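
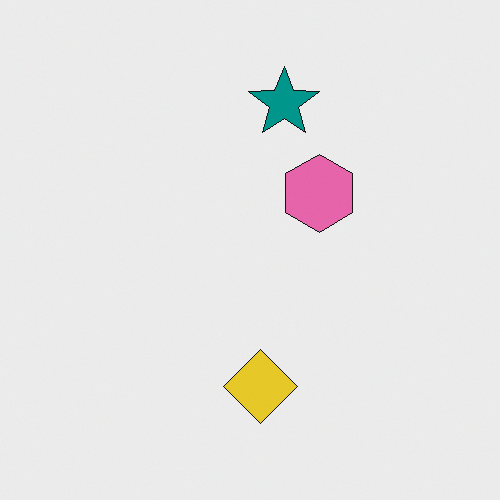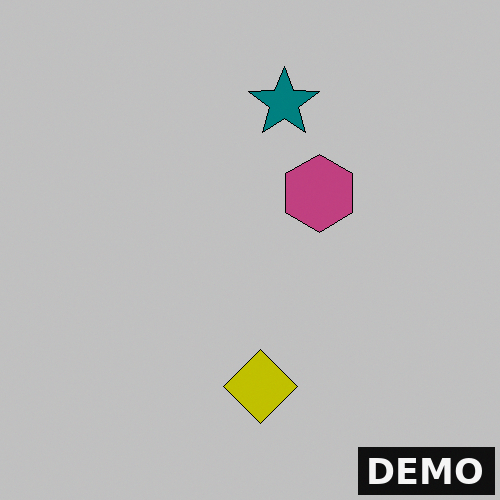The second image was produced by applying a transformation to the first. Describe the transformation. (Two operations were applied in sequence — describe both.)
The transformation is: heavily posterized to just a handful of flat colors, then watermarked with the text "DEMO" in the lower-right corner.

Each flat color has snapped to a coarser quantized level — most visibly, the near-white background has dropped to a flat grey. A dark label reading "DEMO" appears in the lower-right corner.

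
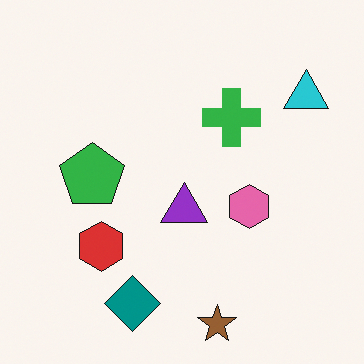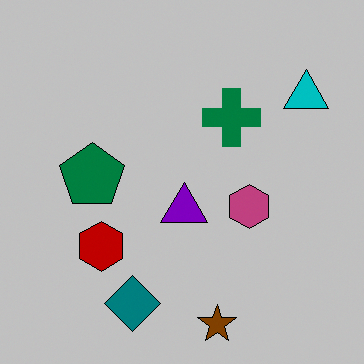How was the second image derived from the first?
This is the original image aggressively posterized.

Each flat color has snapped to a coarser quantized level — most visibly, the near-white background has dropped to a flat grey.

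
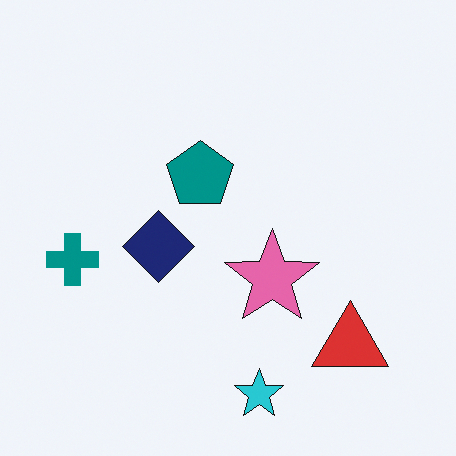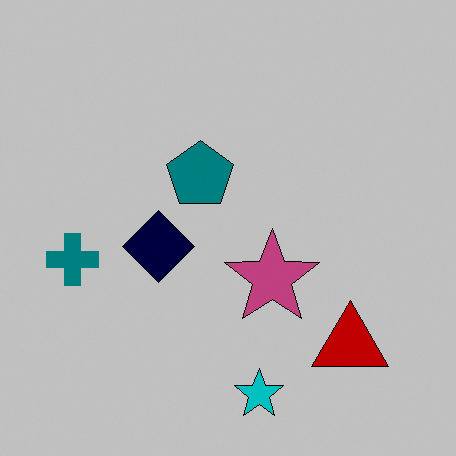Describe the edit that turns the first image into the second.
The image was heavily posterized to just a handful of flat colors.

Each flat color has snapped to a coarser quantized level — most visibly, the near-white background has dropped to a flat grey.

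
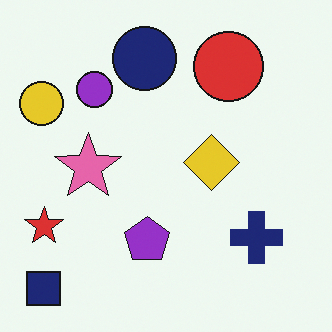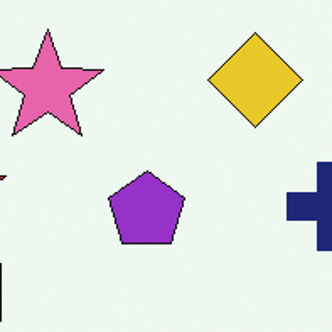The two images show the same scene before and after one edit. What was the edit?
Cropped tightly and scaled back up.

The visible shapes are larger and the field of view is narrower; shapes near the original edges may be partly or wholly outside the frame — a crop-and-rescale.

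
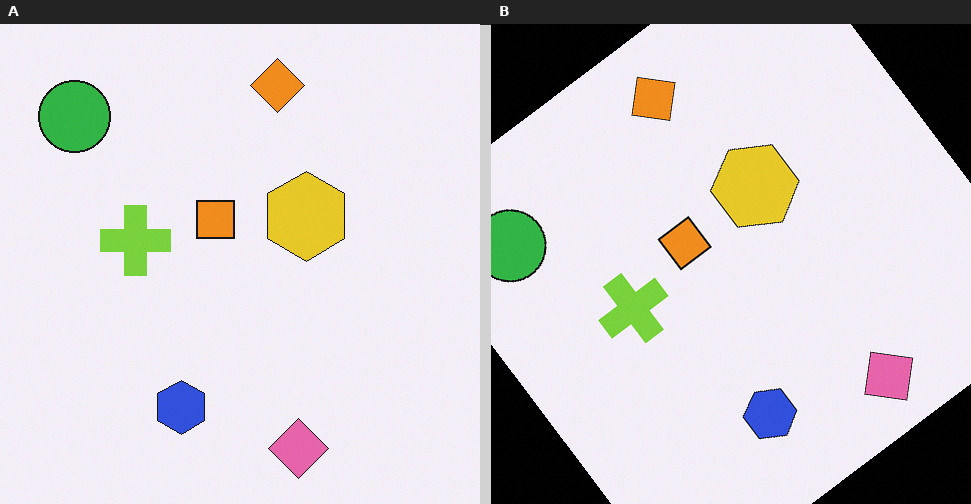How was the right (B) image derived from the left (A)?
This is the original image rotated counter-clockwise by a large amount — several tens of degrees.

Every shape is tilted by the same angle and the image corners show triangular fill wedges — a whole-image rotation by a non-right angle.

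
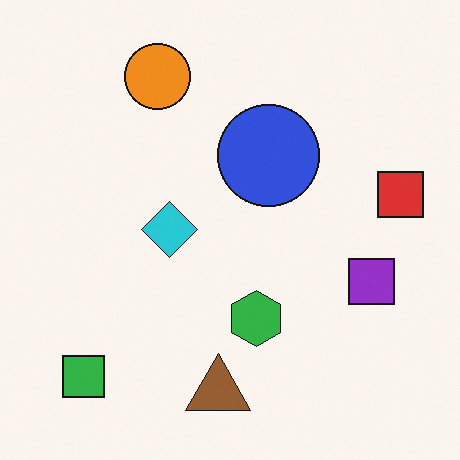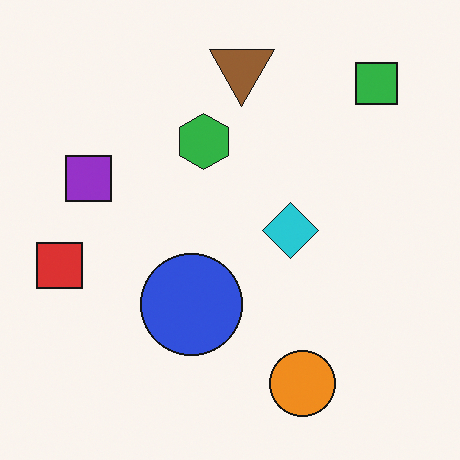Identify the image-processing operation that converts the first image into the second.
It was rotated 180°.

The green square sits in the bottom-left of the first image and the top-right of the second — consistent with a whole-image 180° rotation.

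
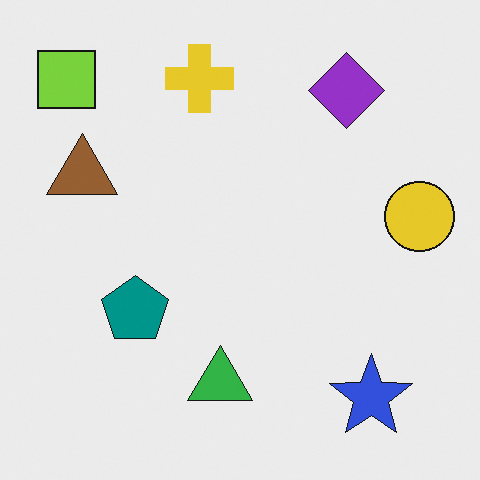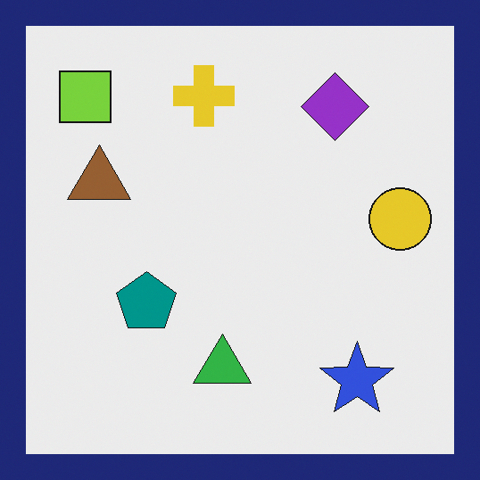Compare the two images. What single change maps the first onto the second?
The image was framed with a navy border.

A solid navy frame runs around the edge of the second image, with the content slightly shrunk inside it.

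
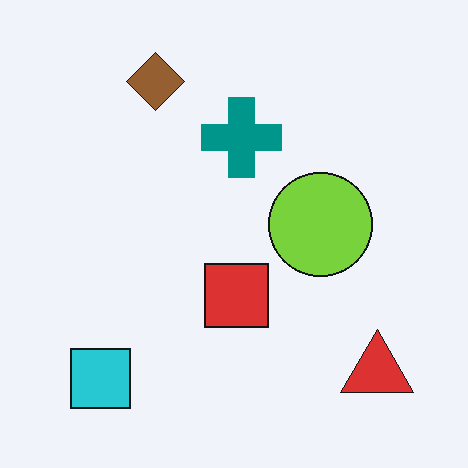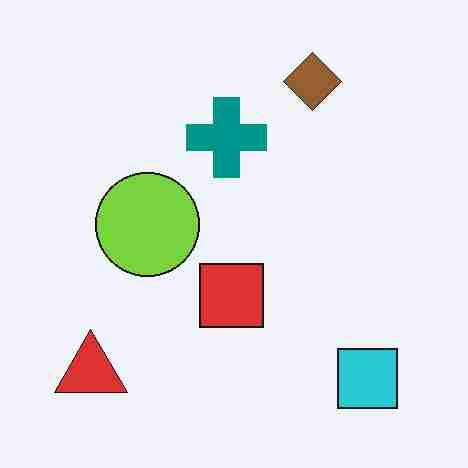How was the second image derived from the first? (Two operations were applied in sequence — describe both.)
Flipped horizontally (left ↔ right), then heavily JPEG-compressed with obvious blocking artifacts.

The red triangle is in the bottom-right of the first image and the bottom-left of the second — shapes on opposite sides of the vertical midline have swapped in a mirror flip. Blocky 8×8 compression artifacts appear around shape edges and the flat background shows ringing — characteristic JPEG degradation.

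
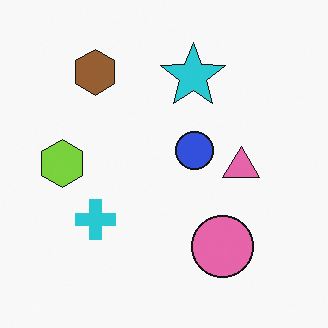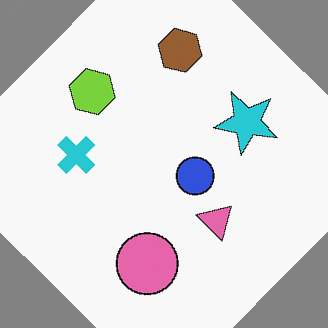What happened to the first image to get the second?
The image was rotated clockwise by a large amount — several tens of degrees.

Every shape is tilted by the same angle and the image corners show triangular fill wedges — a whole-image rotation by a non-right angle.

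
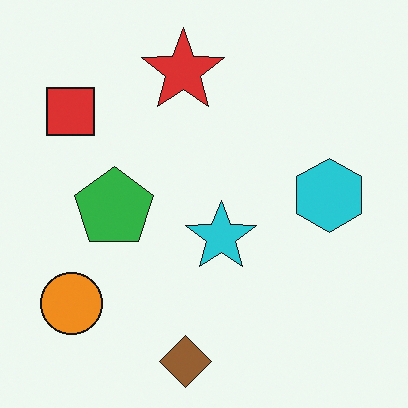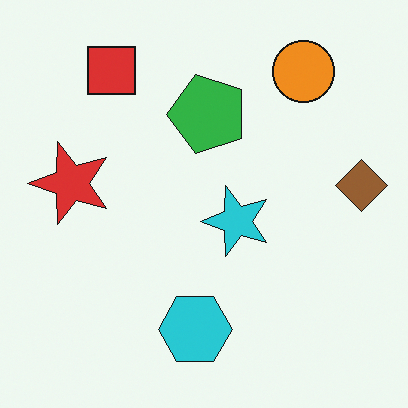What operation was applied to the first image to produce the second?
Transposed (reflected across the top-left ↔ bottom-right diagonal).

Shapes have swapped their row and column positions — what was in the top-right is now in the bottom-left — a diagonal reflection.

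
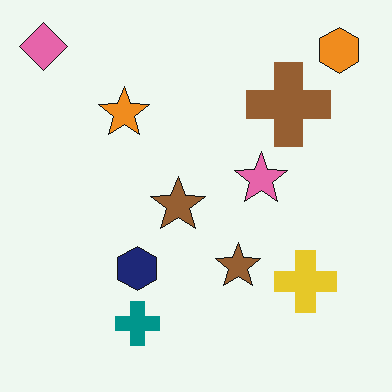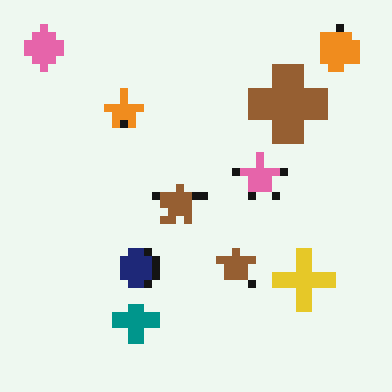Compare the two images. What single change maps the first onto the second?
The second image is the first moderately pixelated.

Shapes are reduced to large square blocks; fine edges and outlines are lost — a downscale-then-upscale (mosaic) effect.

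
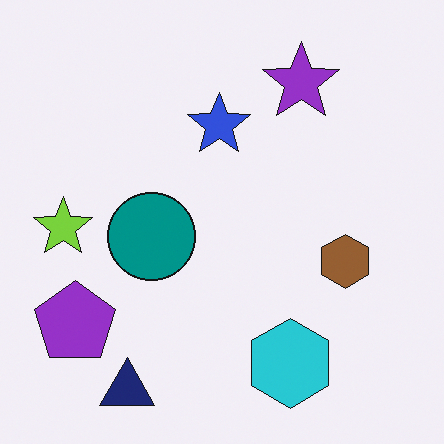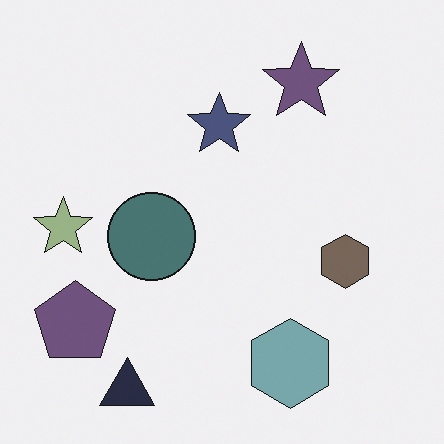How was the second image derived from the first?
Heavily desaturated.

All colors are more muted and greyish — a global saturation change.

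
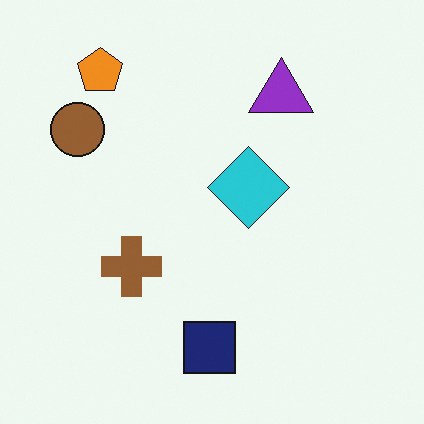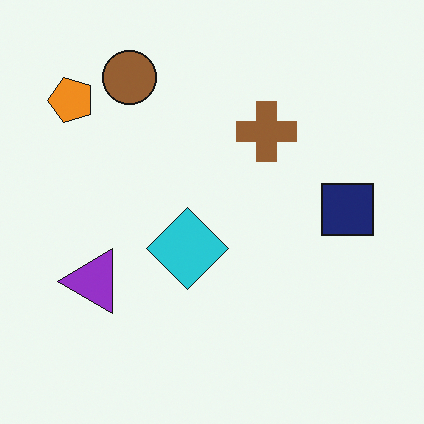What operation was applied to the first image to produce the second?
Transposed (reflected across the top-left ↔ bottom-right diagonal).

Shapes have swapped their row and column positions — what was in the top-right is now in the bottom-left — a diagonal reflection.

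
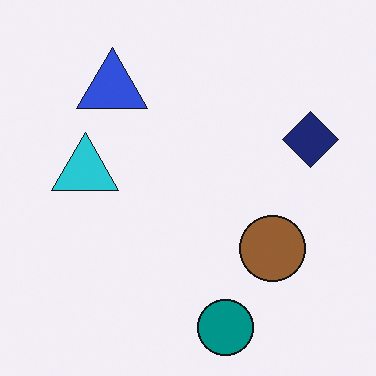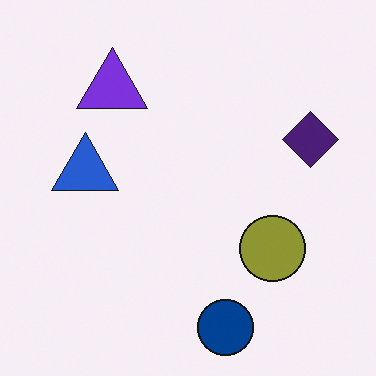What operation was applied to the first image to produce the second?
The image was hue-shifted slightly.

Every shape's color has rotated by the same amount around the hue wheel — a uniform hue shift.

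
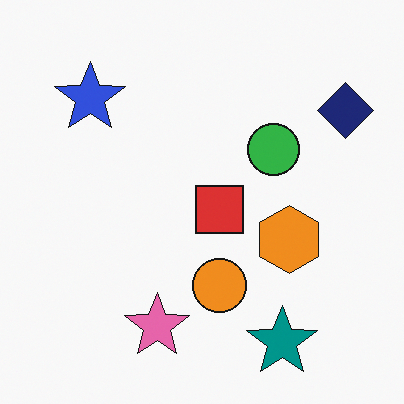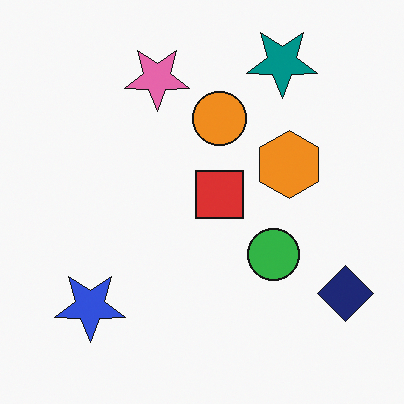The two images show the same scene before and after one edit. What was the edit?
The transformation is: flipped vertically (top ↔ bottom).

The teal star is in the bottom-right of the first image and the top-right of the second — shapes on opposite sides of the horizontal midline have swapped in a mirror flip.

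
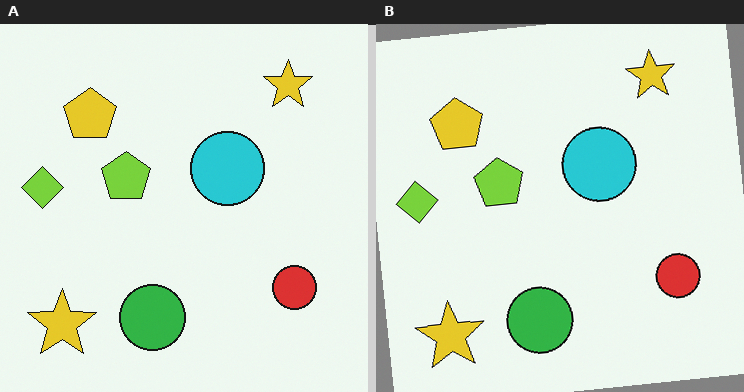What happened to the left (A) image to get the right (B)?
The right (B) image is the left (A) rotated counter-clockwise by a few degrees.

Every shape is tilted by the same angle and the image corners show triangular fill wedges — a whole-image rotation by a non-right angle.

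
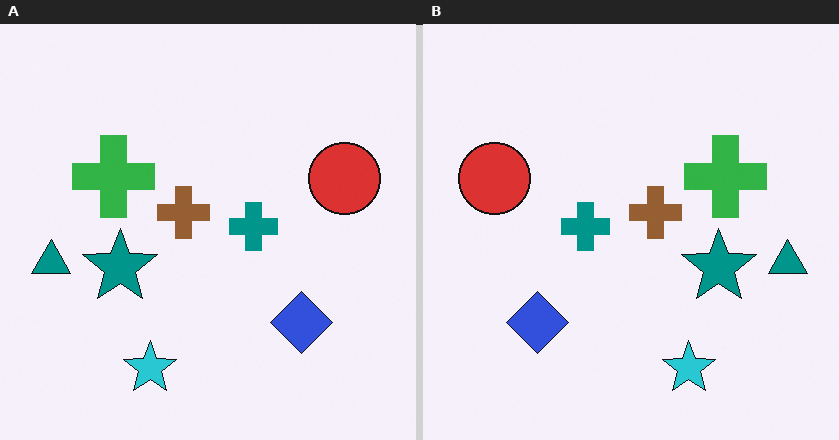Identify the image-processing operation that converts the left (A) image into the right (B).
The right (B) image is the left (A) flipped horizontally (left ↔ right).

The teal triangle is in the left of the left (A) image and the right of the right (B) — shapes on opposite sides of the vertical midline have swapped in a mirror flip.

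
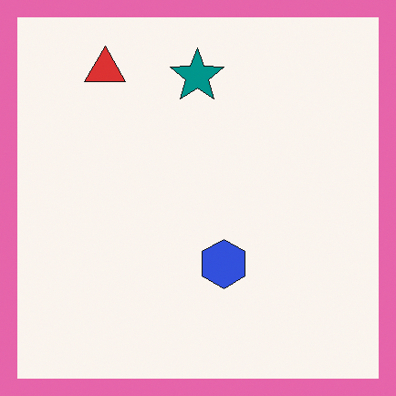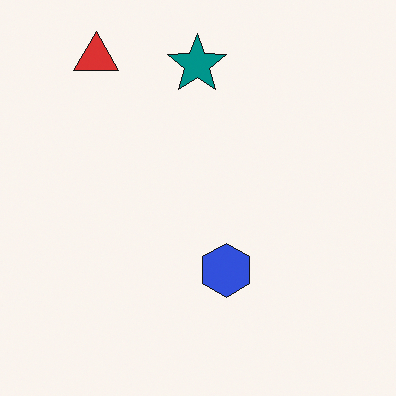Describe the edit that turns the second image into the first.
This is the original image framed with a pink border.

A solid pink frame runs around the edge of the first image, with the content slightly shrunk inside it.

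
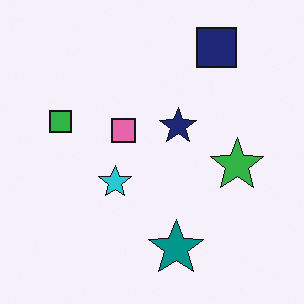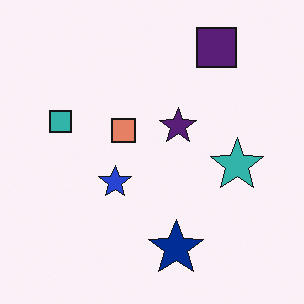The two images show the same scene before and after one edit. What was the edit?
The transformation is: hue-shifted by a small amount.

Every shape's color has rotated by the same amount around the hue wheel — a uniform hue shift.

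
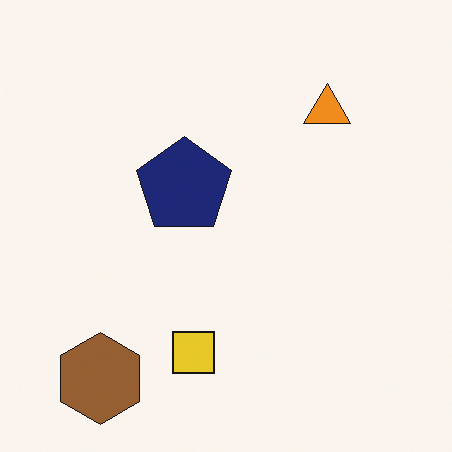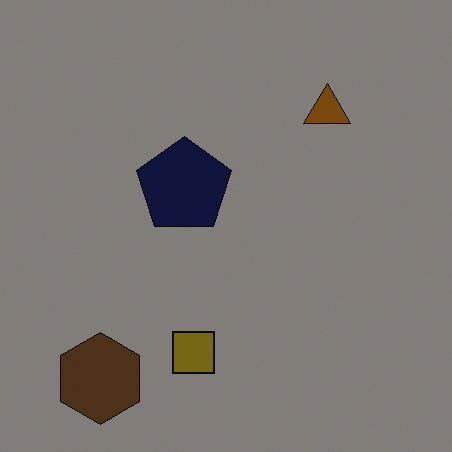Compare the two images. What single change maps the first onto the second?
The second image is the first substantially darkened.

Every pixel — background and shapes alike — is uniformly darkened.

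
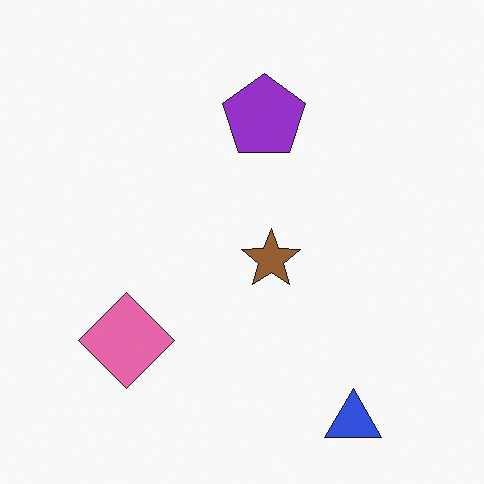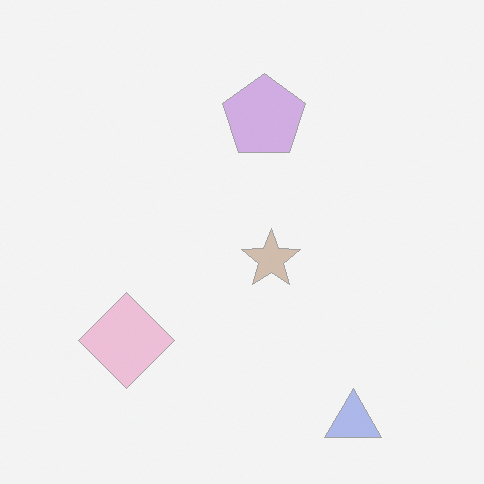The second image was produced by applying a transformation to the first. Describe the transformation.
It was washed out (contrast reduced).

Tones are pushed toward mid-grey across the whole image — a global contrast change.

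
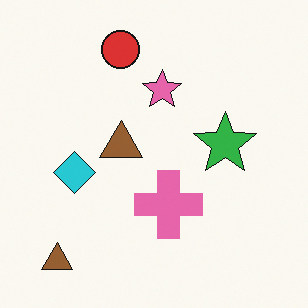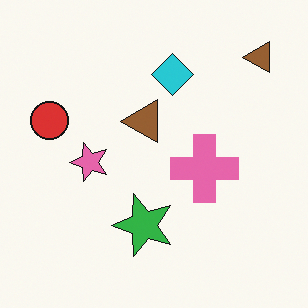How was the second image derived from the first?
The transformation is: transposed (reflected across the top-left ↔ bottom-right diagonal).

Shapes have swapped their row and column positions — what was in the top-right is now in the bottom-left — a diagonal reflection.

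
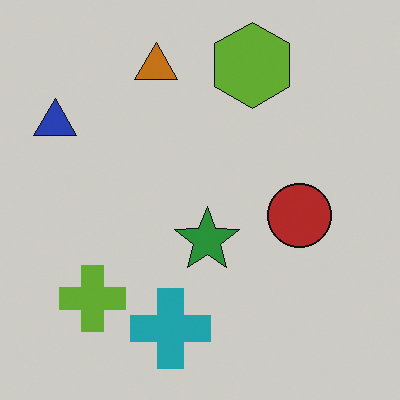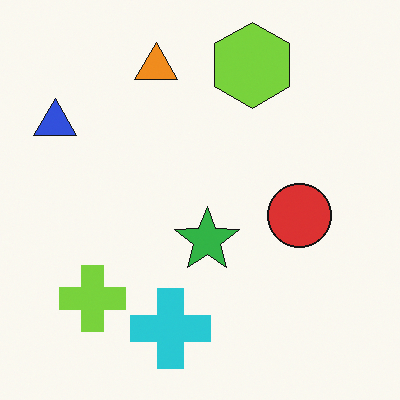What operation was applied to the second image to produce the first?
Darkened a little.

Every pixel — background and shapes alike — is uniformly darkened.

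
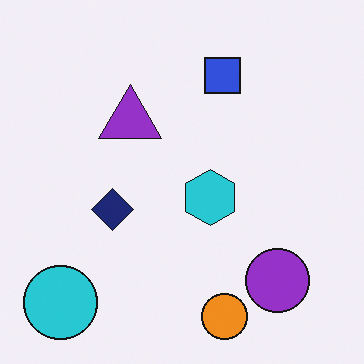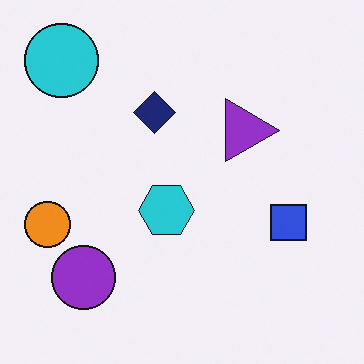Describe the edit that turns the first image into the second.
The transformation is: rotated 90° clockwise.

The cyan circle sits in the bottom-left of the first image and the top-left of the second — consistent with a whole-image 90° clockwise rotation.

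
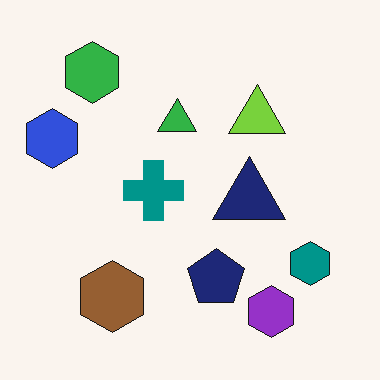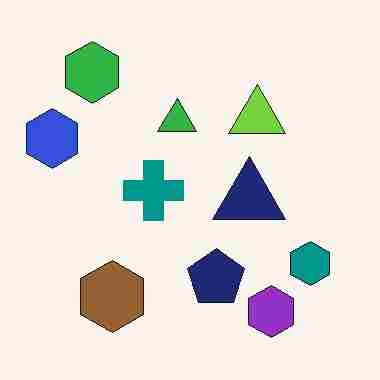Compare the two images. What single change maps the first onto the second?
The image was degraded with heavy JPEG compression.

Blocky 8×8 compression artifacts appear around shape edges and the flat background shows ringing — characteristic JPEG degradation.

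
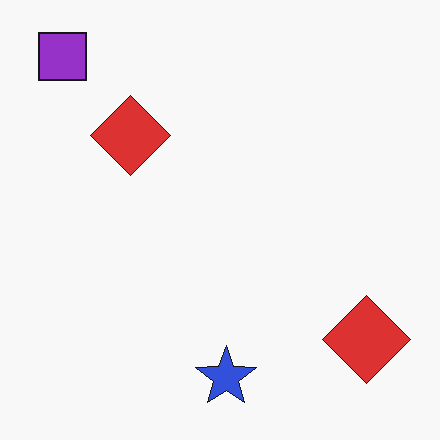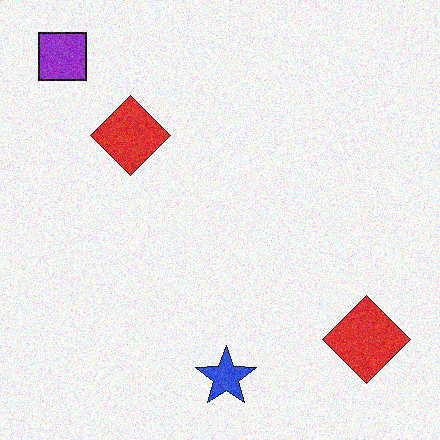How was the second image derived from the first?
The transformation is: degraded with moderate additive noise.

Random speckle covers the whole image, including the flat background.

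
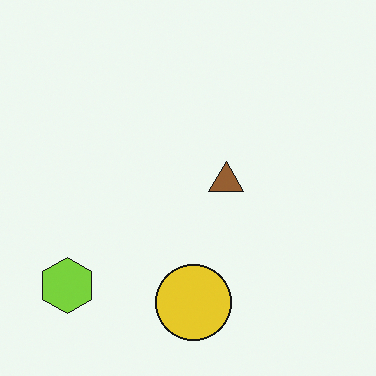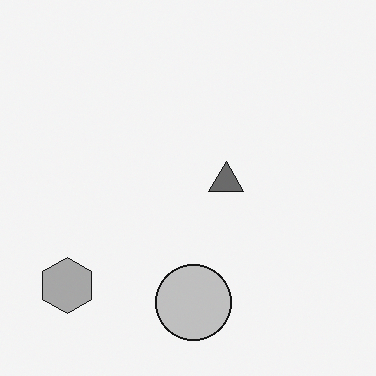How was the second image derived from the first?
The image was converted to grayscale.

All color is removed — every shape is now a shade of grey.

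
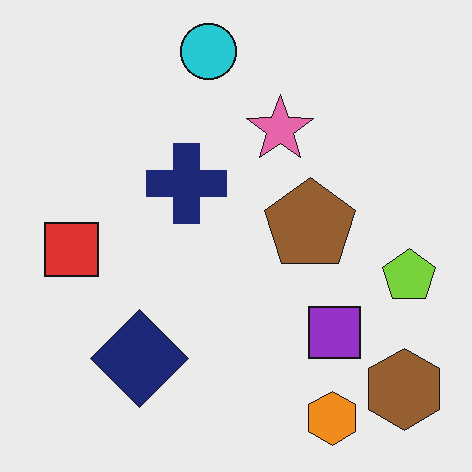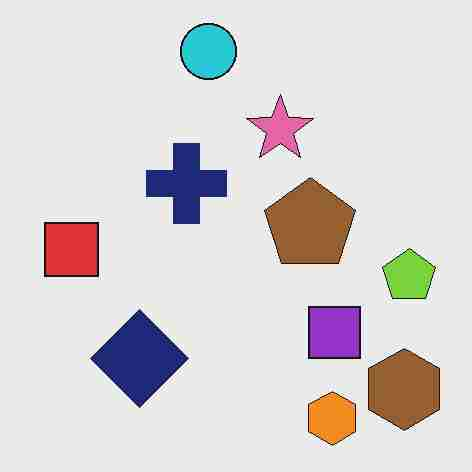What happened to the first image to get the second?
It was degraded with heavy JPEG compression.

Blocky 8×8 compression artifacts appear around shape edges and the flat background shows ringing — characteristic JPEG degradation.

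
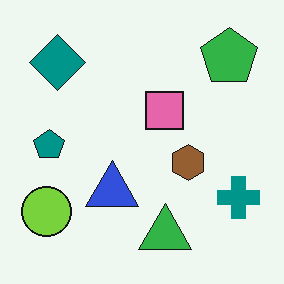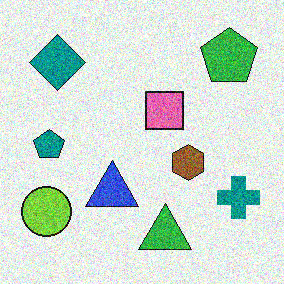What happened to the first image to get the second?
The second image is the first degraded with heavy additive noise.

Random speckle covers the whole image, including the flat background.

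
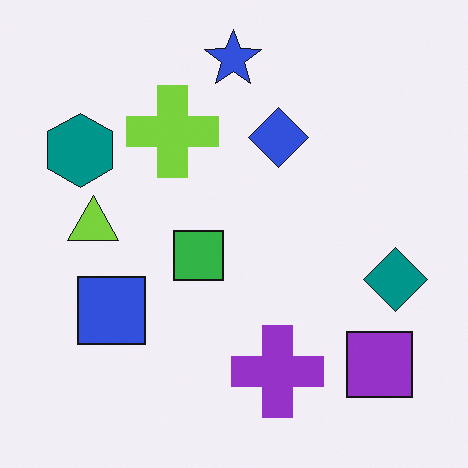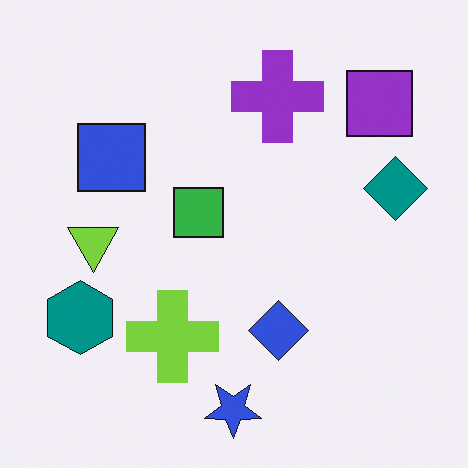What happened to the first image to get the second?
The second image is the first flipped vertically (top ↔ bottom).

The blue star is in the top of the first image and the bottom of the second — shapes on opposite sides of the horizontal midline have swapped in a mirror flip.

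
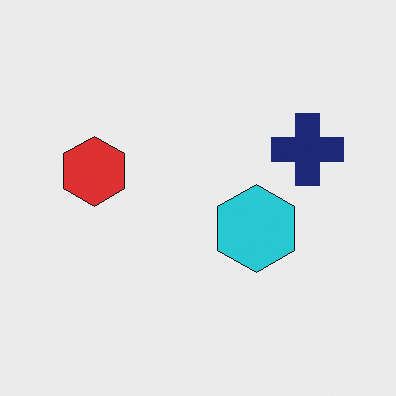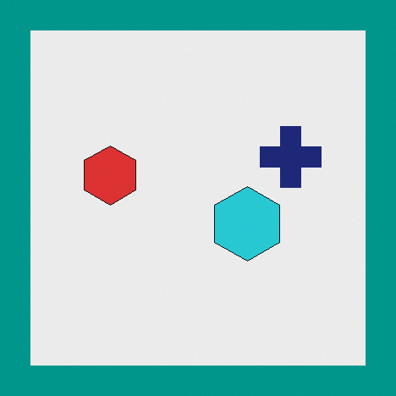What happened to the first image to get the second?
This is the original image framed with a teal border.

A solid teal frame runs around the edge of the second image, with the content slightly shrunk inside it.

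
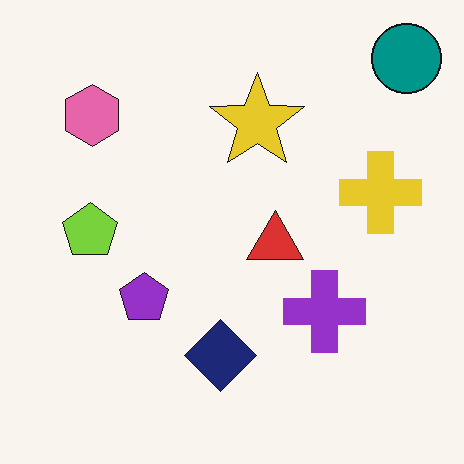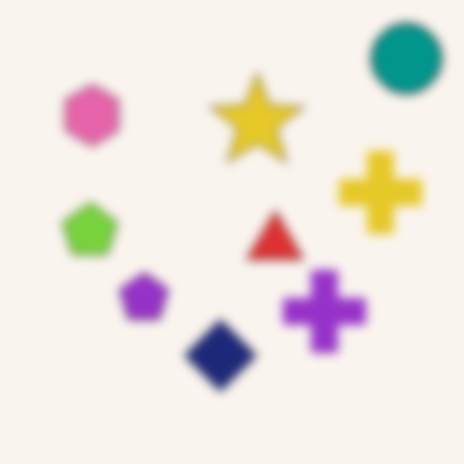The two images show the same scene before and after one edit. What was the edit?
Heavily blurred.

Shape edges and outlines are uniformly softened across the whole image.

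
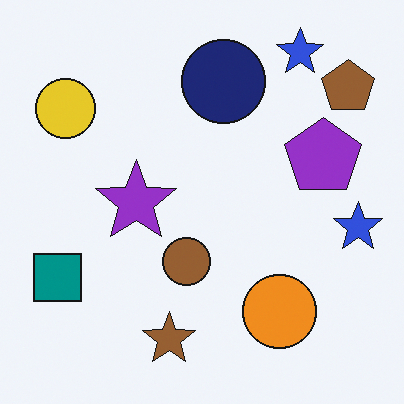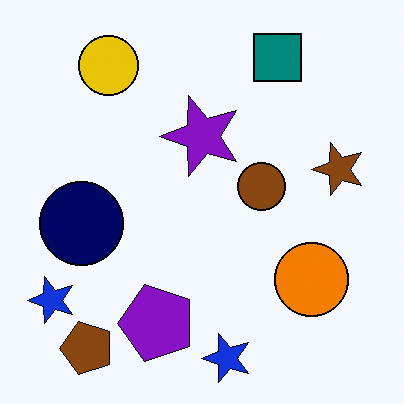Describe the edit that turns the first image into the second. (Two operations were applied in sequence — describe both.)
The transformation is: given slightly increased contrast, then transposed (reflected across the top-left ↔ bottom-right diagonal).

Tones are pushed away from mid-grey across the whole image — a global contrast change. Shapes have swapped their row and column positions — what was in the top-right is now in the bottom-left — a diagonal reflection.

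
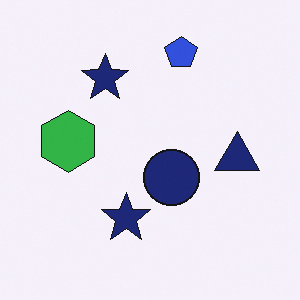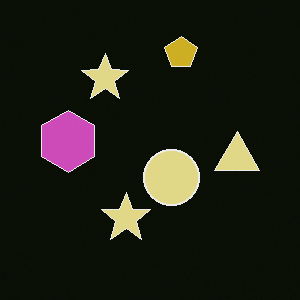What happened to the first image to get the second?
The image was color-inverted (negative).

The light background has become dark and every shape's color is its complement — a photographic negative.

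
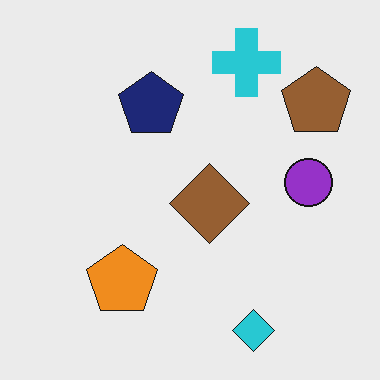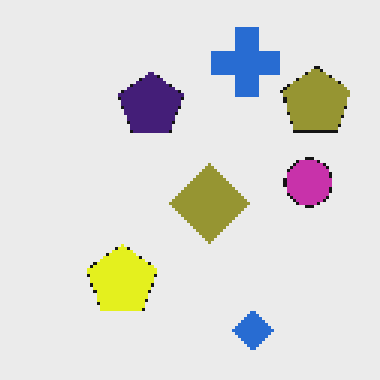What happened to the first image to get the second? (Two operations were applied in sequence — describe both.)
The image was mildly pixelated, then hue-shifted by a small amount.

Shapes are reduced to large square blocks; fine edges and outlines are lost — a downscale-then-upscale (mosaic) effect. Every shape's color has rotated by the same amount around the hue wheel — a uniform hue shift.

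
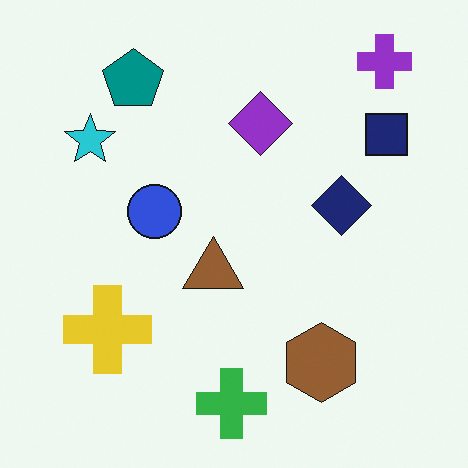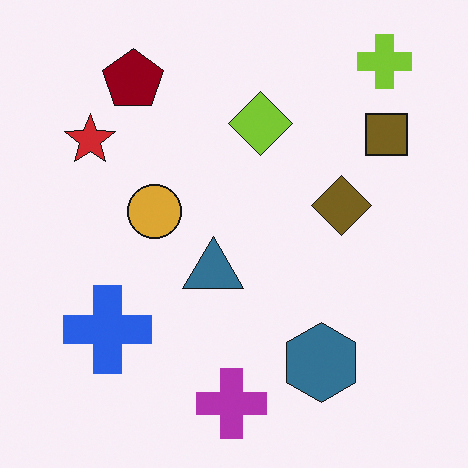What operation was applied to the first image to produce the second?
It was hue-shifted through roughly half the color wheel.

Every shape's color has rotated by the same amount around the hue wheel — a uniform hue shift.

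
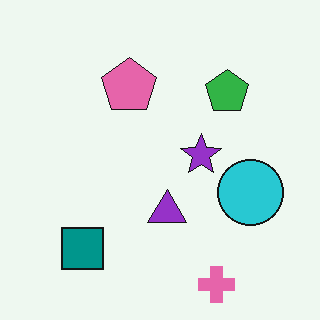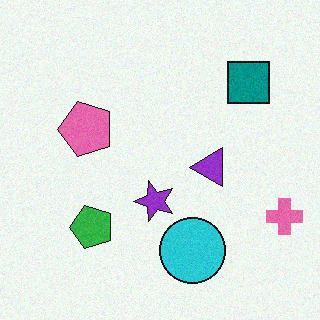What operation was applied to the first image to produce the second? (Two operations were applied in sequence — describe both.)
The second image is the first transposed (reflected across the top-left ↔ bottom-right diagonal), then degraded with light additive noise.

Shapes have swapped their row and column positions — what was in the top-right is now in the bottom-left — a diagonal reflection. Random speckle covers the whole image, including the flat background.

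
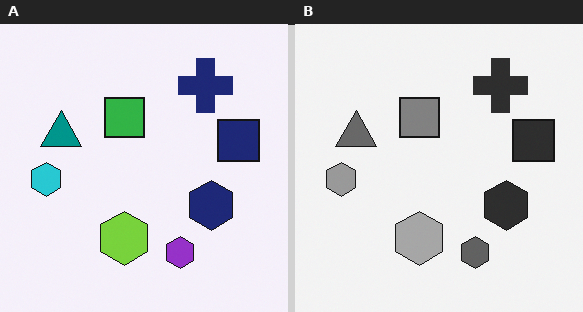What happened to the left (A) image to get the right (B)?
The transformation is: converted to grayscale.

All color is removed — every shape is now a shade of grey.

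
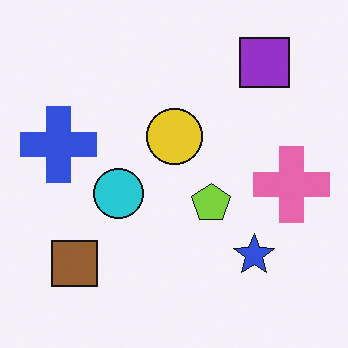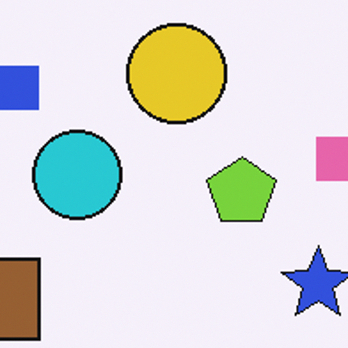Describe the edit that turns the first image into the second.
This is the original image cropped tightly and scaled back up.

The visible shapes are larger and the field of view is narrower; shapes near the original edges may be partly or wholly outside the frame — a crop-and-rescale.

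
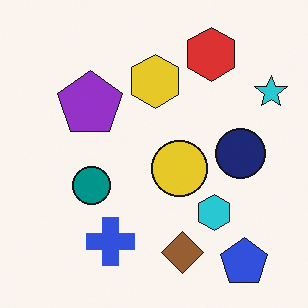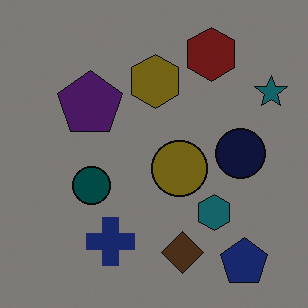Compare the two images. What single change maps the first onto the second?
This is the original image noticeably darkened.

Every pixel — background and shapes alike — is uniformly darkened.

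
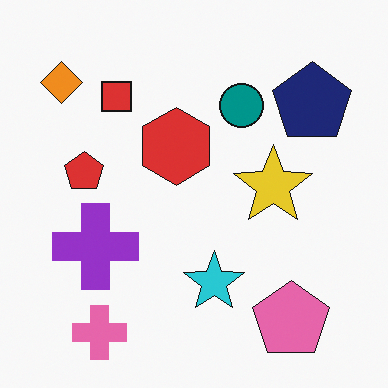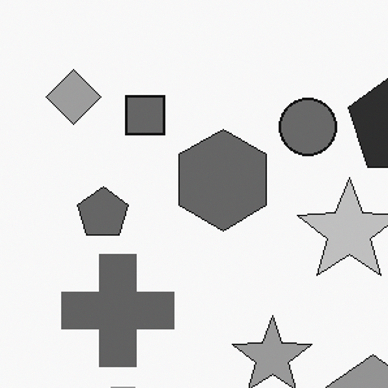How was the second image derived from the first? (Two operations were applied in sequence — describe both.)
The second image is the first converted to grayscale, then cropped slightly and scaled back up.

All color is removed — every shape is now a shade of grey. The visible shapes are larger and the field of view is narrower; shapes near the original edges may be partly or wholly outside the frame — a crop-and-rescale.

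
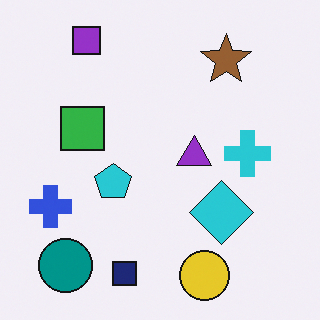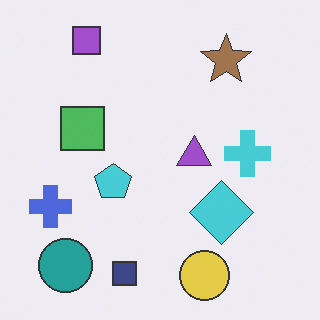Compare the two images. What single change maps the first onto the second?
Given slightly reduced contrast.

Tones are pushed toward mid-grey across the whole image — a global contrast change.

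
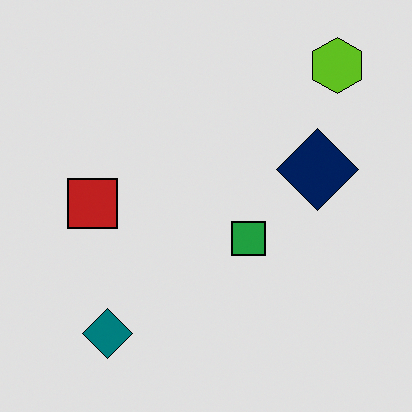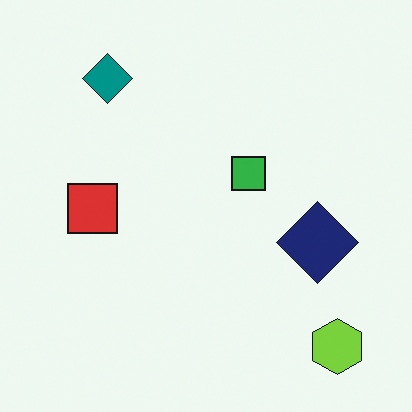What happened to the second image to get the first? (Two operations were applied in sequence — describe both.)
The image was flipped vertically (top ↔ bottom), then posterized to a reduced palette.

The lime hexagon is in the bottom-right of the second image and the top-right of the first — shapes on opposite sides of the horizontal midline have swapped in a mirror flip. Each flat color has snapped to a coarser quantized level — most visibly, the near-white background has dropped to a flat grey.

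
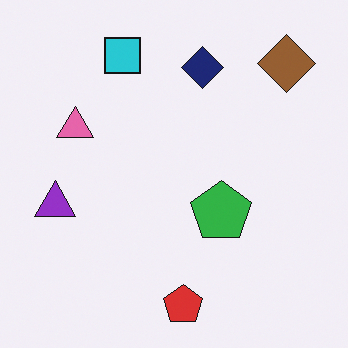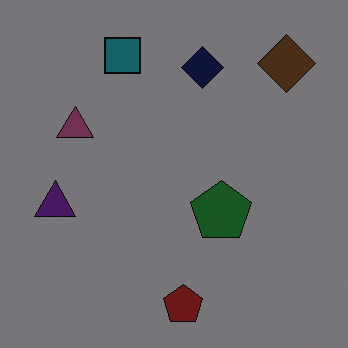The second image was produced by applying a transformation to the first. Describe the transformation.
The transformation is: noticeably darkened.

Every pixel — background and shapes alike — is uniformly darkened.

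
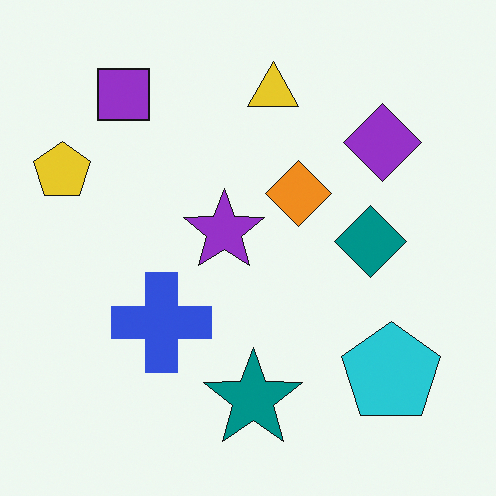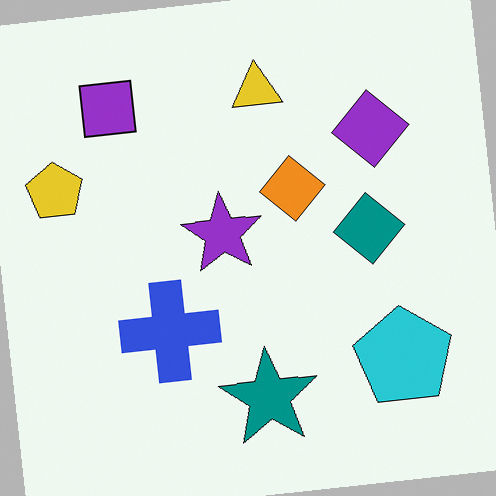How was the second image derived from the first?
This is the original image rotated counter-clockwise by a small amount.

Every shape is tilted by the same angle and the image corners show triangular fill wedges — a whole-image rotation by a non-right angle.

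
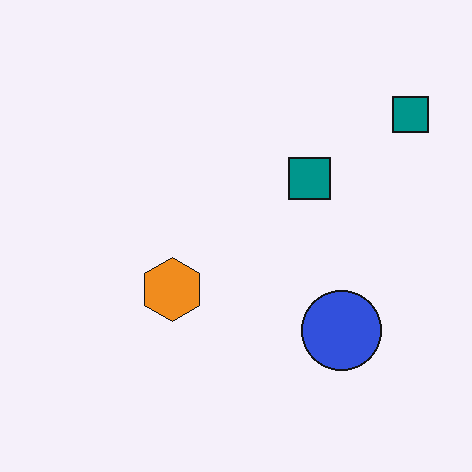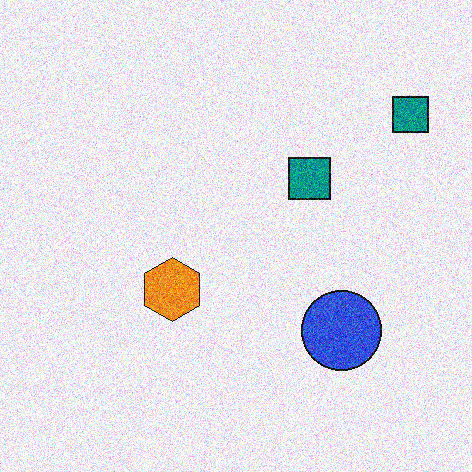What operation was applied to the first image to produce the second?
Degraded with a thick layer of grain.

Random speckle covers the whole image, including the flat background.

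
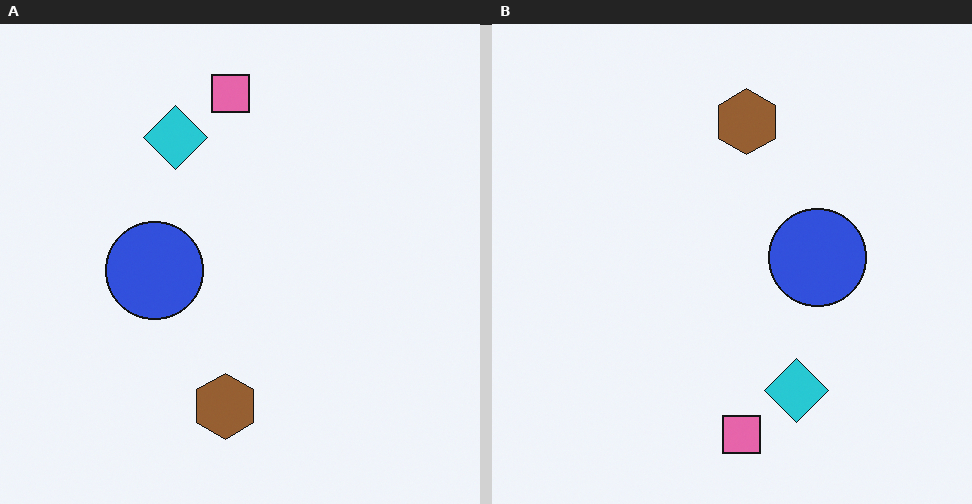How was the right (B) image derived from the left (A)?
The transformation is: rotated 180°.

The pink square sits in the top of the left (A) image and the bottom of the right (B) — consistent with a whole-image 180° rotation.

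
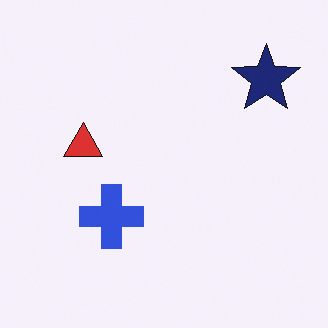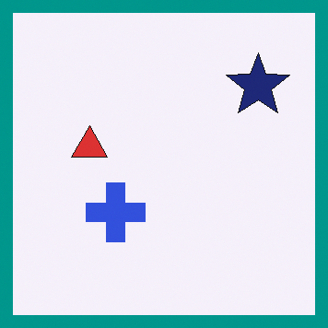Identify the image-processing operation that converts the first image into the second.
It was framed with a teal border.

A solid teal frame runs around the edge of the second image, with the content slightly shrunk inside it.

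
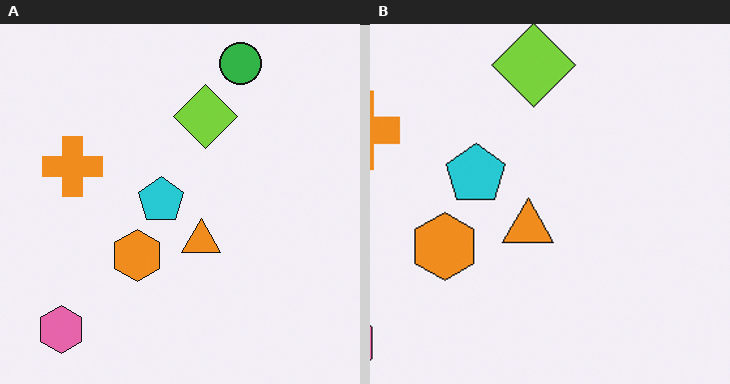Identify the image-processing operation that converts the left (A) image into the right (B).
The transformation is: cropped slightly and scaled back up.

The visible shapes are larger and the field of view is narrower; shapes near the original edges may be partly or wholly outside the frame — a crop-and-rescale.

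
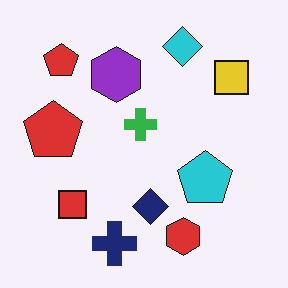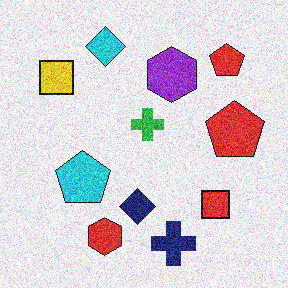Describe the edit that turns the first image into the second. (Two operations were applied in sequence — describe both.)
Flipped horizontally (left ↔ right), then degraded with strong gaussian noise.

The yellow square is in the top-right of the first image and the top-left of the second — shapes on opposite sides of the vertical midline have swapped in a mirror flip. Random speckle covers the whole image, including the flat background.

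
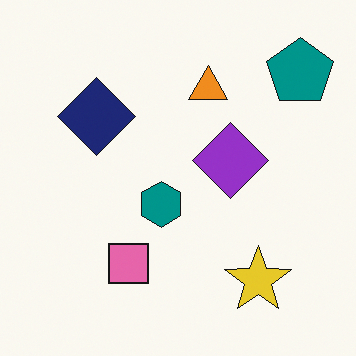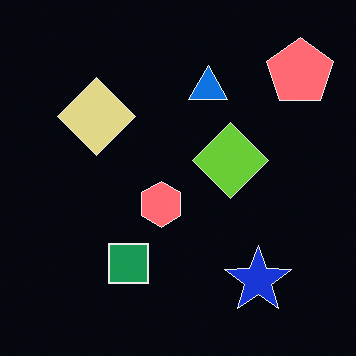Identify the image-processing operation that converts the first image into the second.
The image was color-inverted (negative).

The light background has become dark and every shape's color is its complement — a photographic negative.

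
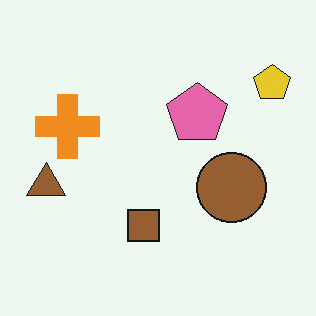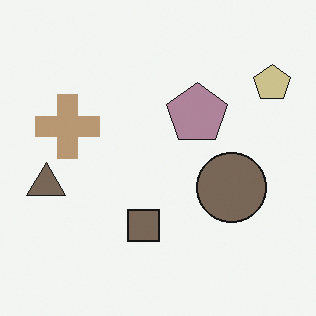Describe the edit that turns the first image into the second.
It was made much more muted (saturation change).

All colors are more muted and greyish — a global saturation change.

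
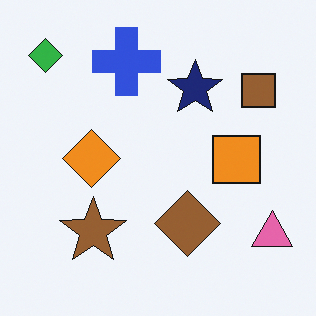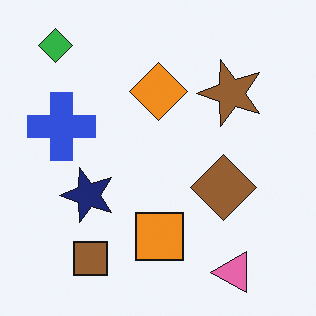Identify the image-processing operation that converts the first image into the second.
It was transposed (reflected across the top-left ↔ bottom-right diagonal).

Shapes have swapped their row and column positions — what was in the top-right is now in the bottom-left — a diagonal reflection.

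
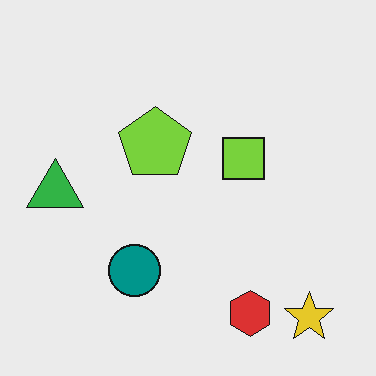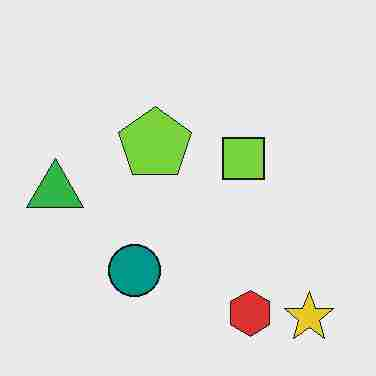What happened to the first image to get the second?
The second image is the first heavily JPEG-compressed with obvious blocking artifacts.

Blocky 8×8 compression artifacts appear around shape edges and the flat background shows ringing — characteristic JPEG degradation.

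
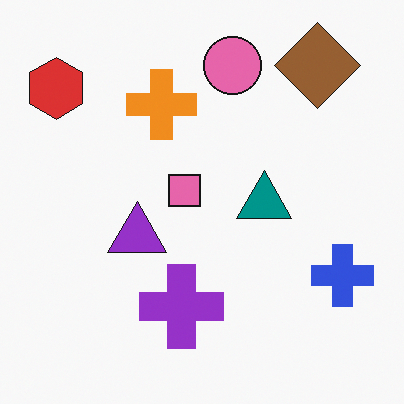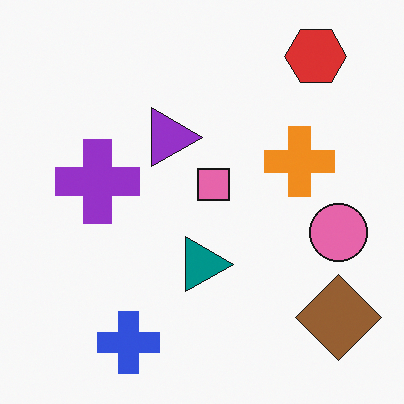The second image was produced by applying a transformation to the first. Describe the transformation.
It was rotated 90° clockwise.

The red hexagon sits in the top-left of the first image and the top-right of the second — consistent with a whole-image 90° clockwise rotation.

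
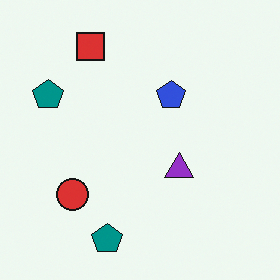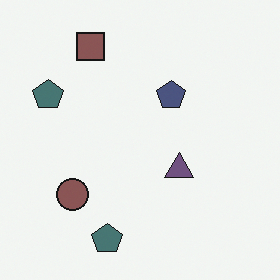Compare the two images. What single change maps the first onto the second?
It was made much more muted (saturation change).

All colors are more muted and greyish — a global saturation change.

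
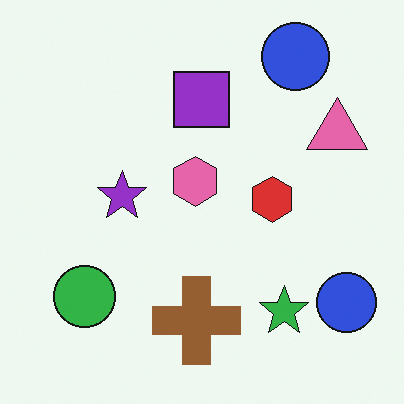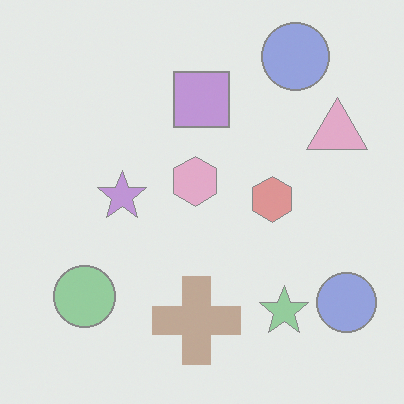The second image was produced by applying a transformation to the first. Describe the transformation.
The image was washed out (contrast reduced).

Tones are pushed toward mid-grey across the whole image — a global contrast change.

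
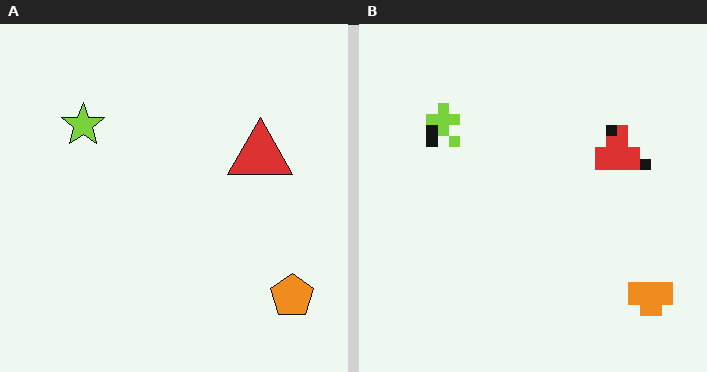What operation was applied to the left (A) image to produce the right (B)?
The right (B) image is the left (A) heavily pixelated into large blocks.

Shapes are reduced to large square blocks; fine edges and outlines are lost — a downscale-then-upscale (mosaic) effect.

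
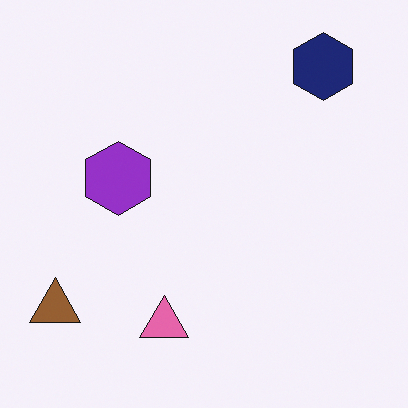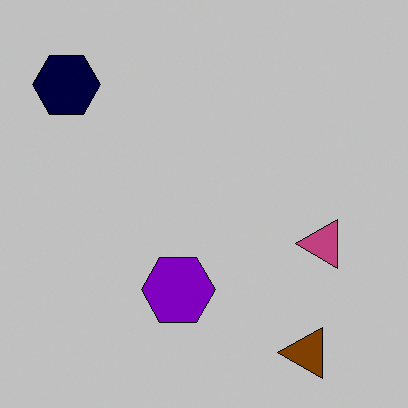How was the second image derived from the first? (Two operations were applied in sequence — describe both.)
The transformation is: aggressively posterized, then rotated 90° counter-clockwise.

Each flat color has snapped to a coarser quantized level — most visibly, the near-white background has dropped to a flat grey. The navy hexagon sits in the top-right of the first image and the top-left of the second — consistent with a whole-image 90° counter-clockwise rotation.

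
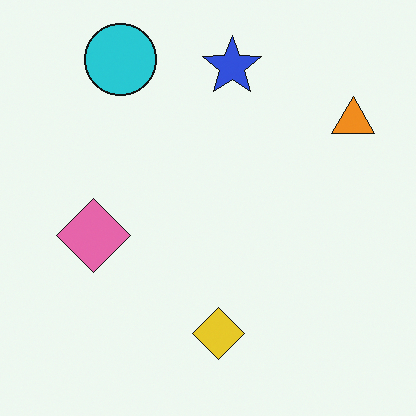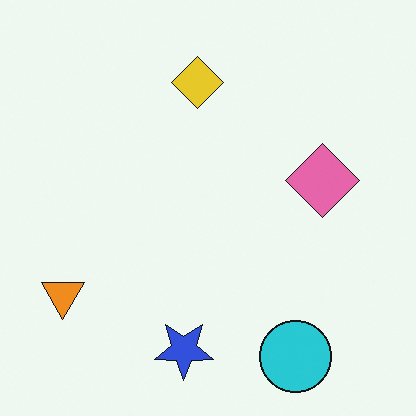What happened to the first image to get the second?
The second image is the first rotated 180°.

The cyan circle sits in the top-left of the first image and the bottom-right of the second — consistent with a whole-image 180° rotation.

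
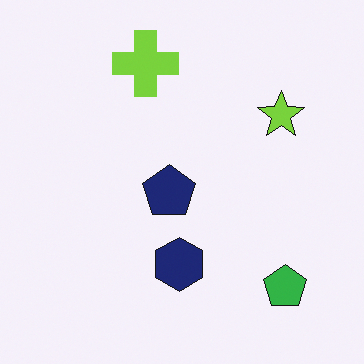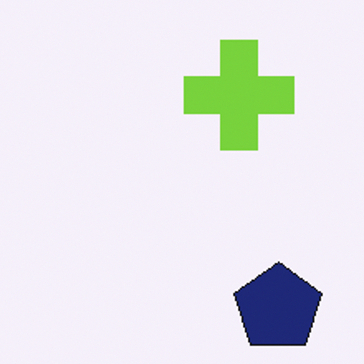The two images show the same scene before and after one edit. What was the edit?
The image was cropped tightly and scaled back up.

The visible shapes are larger and the field of view is narrower; shapes near the original edges may be partly or wholly outside the frame — a crop-and-rescale.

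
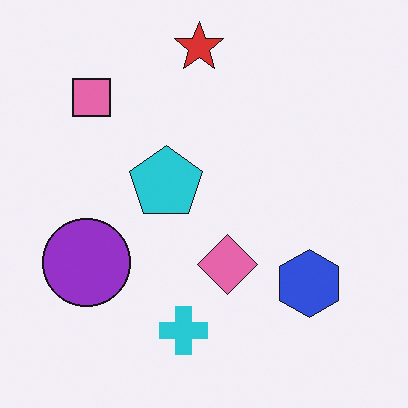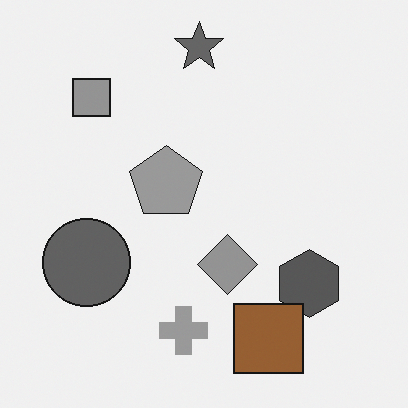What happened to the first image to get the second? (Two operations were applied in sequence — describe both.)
The second image is the first converted to grayscale, then overlaid with an additional brown square.

All color is removed — every shape is now a shade of grey. A brown square appears in the second image that is absent from the first.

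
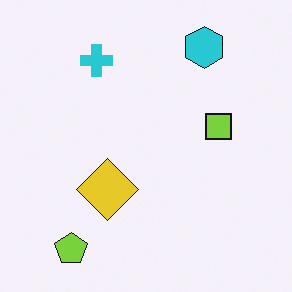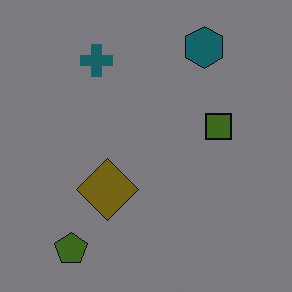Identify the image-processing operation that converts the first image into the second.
The image was darkened a lot.

Every pixel — background and shapes alike — is uniformly darkened.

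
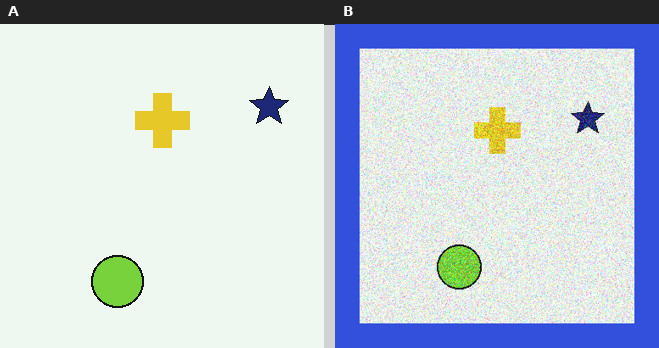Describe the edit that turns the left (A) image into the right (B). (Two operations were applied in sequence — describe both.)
This is the original image degraded with heavy additive noise, then framed with a blue border.

Random speckle covers the whole image, including the flat background. A solid blue frame runs around the edge of the right (B) image, with the content slightly shrunk inside it.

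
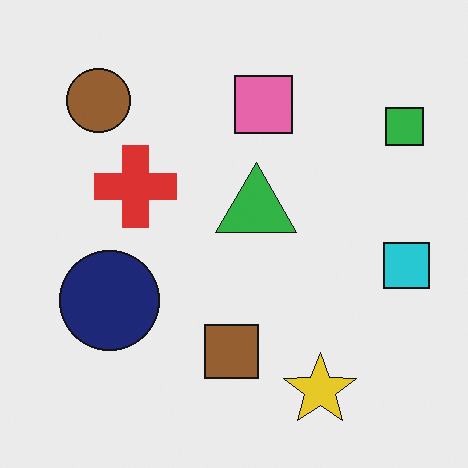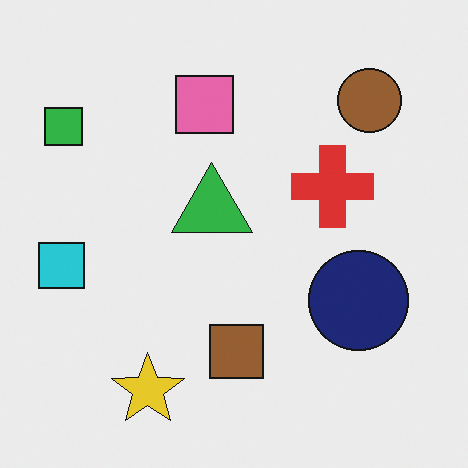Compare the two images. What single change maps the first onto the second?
The image was flipped horizontally (left ↔ right).

The cyan square is in the right of the first image and the left of the second — shapes on opposite sides of the vertical midline have swapped in a mirror flip.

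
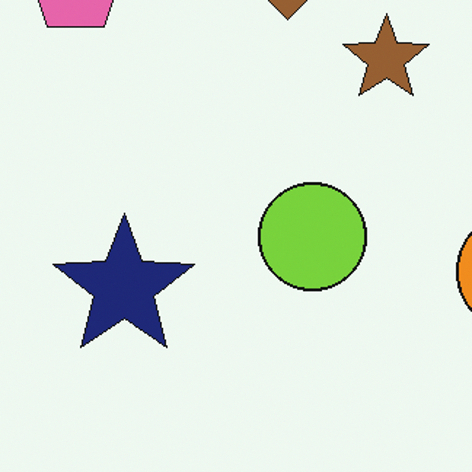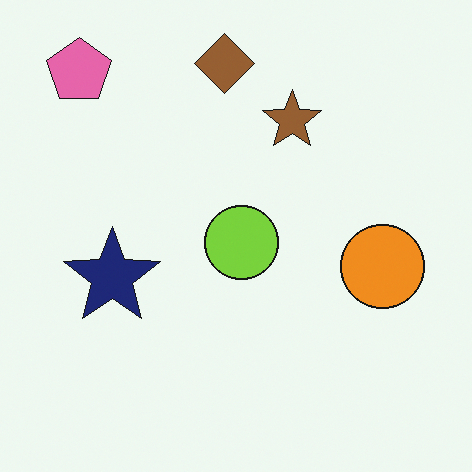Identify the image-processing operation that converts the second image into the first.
This is the original image cropped slightly and scaled back up.

The visible shapes are larger and the field of view is narrower; shapes near the original edges may be partly or wholly outside the frame — a crop-and-rescale.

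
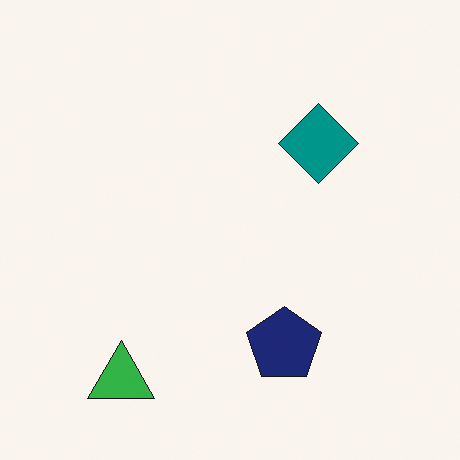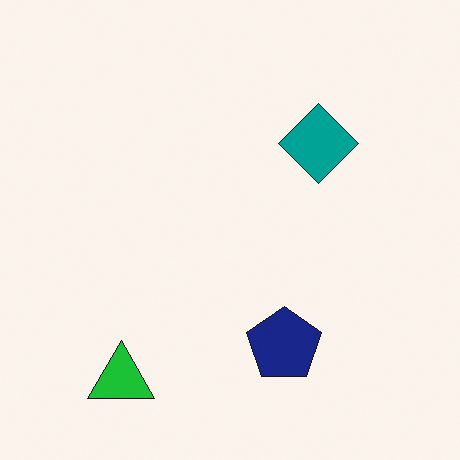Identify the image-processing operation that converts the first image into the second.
It was slightly oversaturated.

All colors are more vivid — a global saturation change.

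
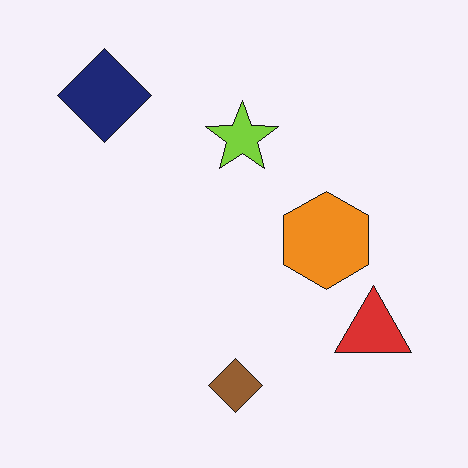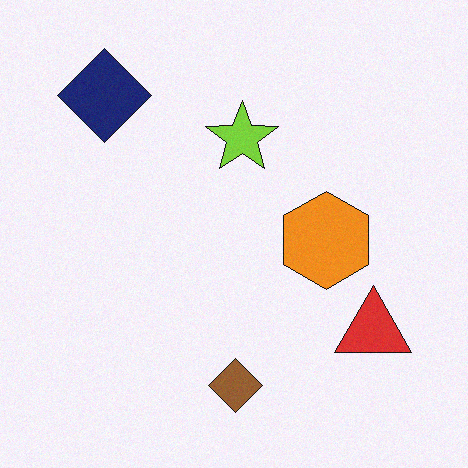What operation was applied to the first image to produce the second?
This is the original image degraded with subtle gaussian noise.

Random speckle covers the whole image, including the flat background.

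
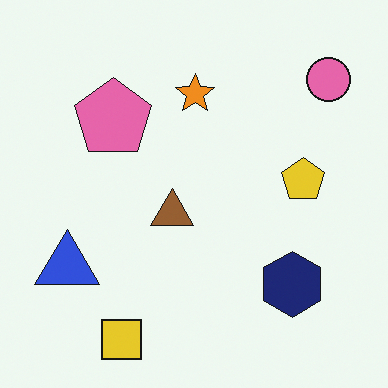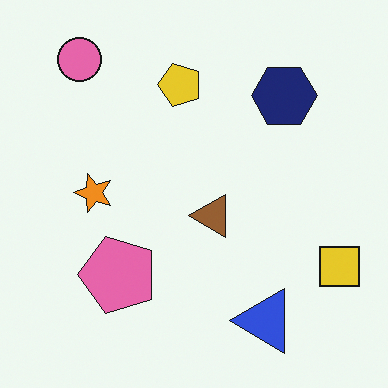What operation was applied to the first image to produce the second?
This is the original image rotated 90° counter-clockwise.

The pink circle sits in the top-right of the first image and the top-left of the second — consistent with a whole-image 90° counter-clockwise rotation.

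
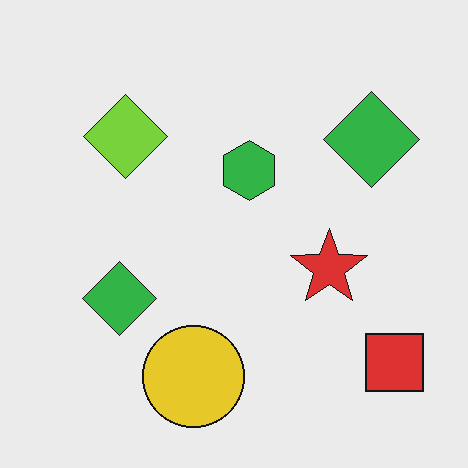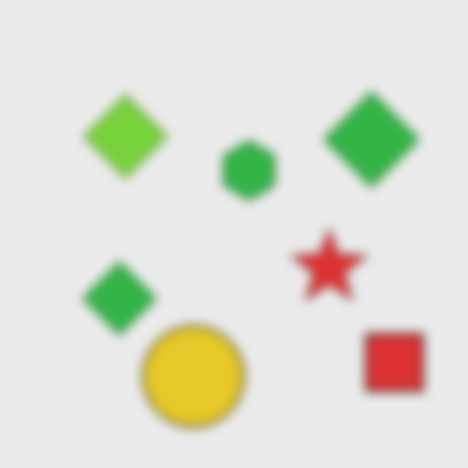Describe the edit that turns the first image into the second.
This is the original image strongly gaussian-blurred.

Shape edges and outlines are uniformly softened across the whole image.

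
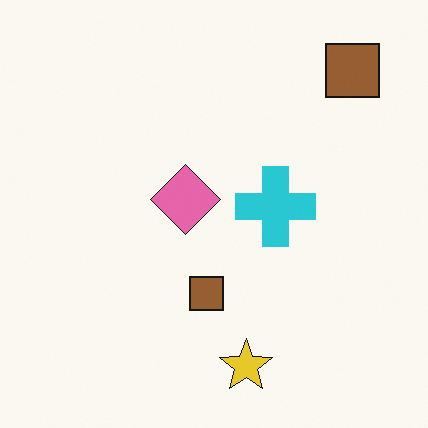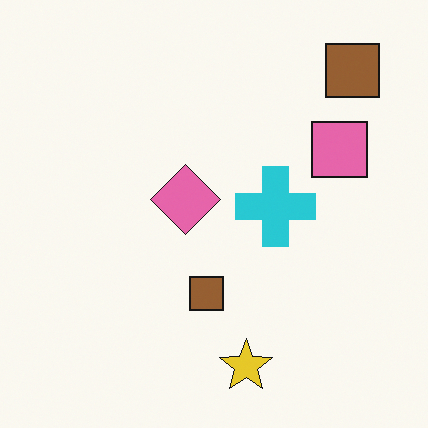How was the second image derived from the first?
The second image is the first overlaid with an additional pink square.

A pink square appears in the second image that is absent from the first.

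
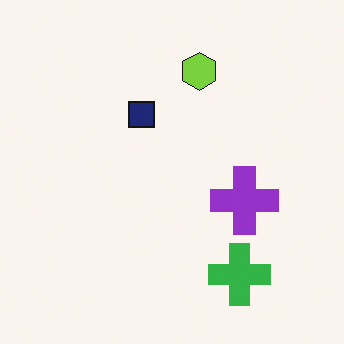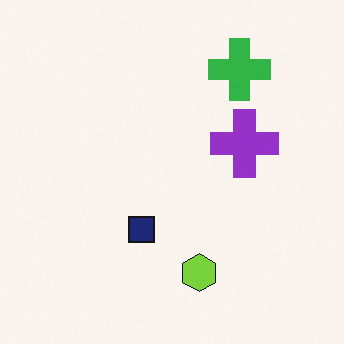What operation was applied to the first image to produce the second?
The transformation is: flipped vertically (top ↔ bottom).

The green cross is in the bottom-right of the first image and the top-right of the second — shapes on opposite sides of the horizontal midline have swapped in a mirror flip.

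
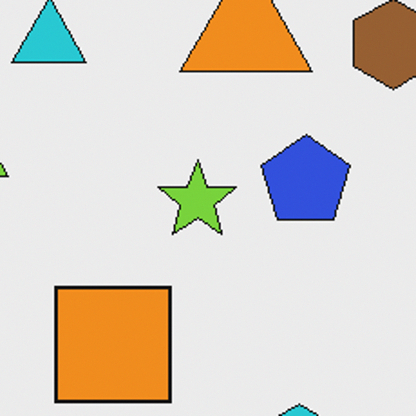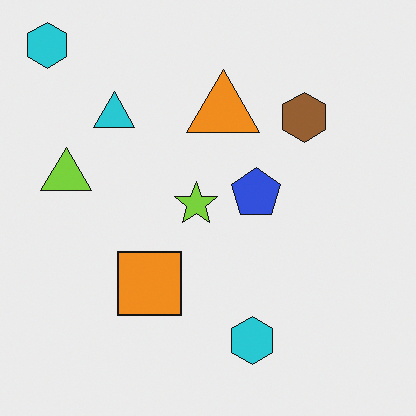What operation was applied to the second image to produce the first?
Cropped tightly and scaled back up.

The visible shapes are larger and the field of view is narrower; shapes near the original edges may be partly or wholly outside the frame — a crop-and-rescale.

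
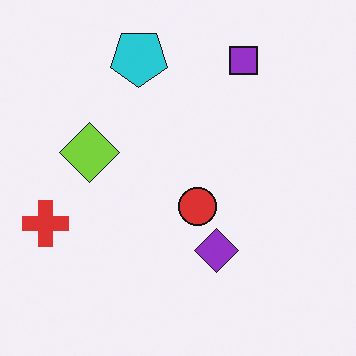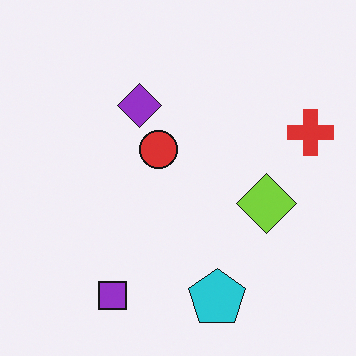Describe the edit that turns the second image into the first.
It was rotated 180°.

The red cross sits in the right of the second image and the left of the first — consistent with a whole-image 180° rotation.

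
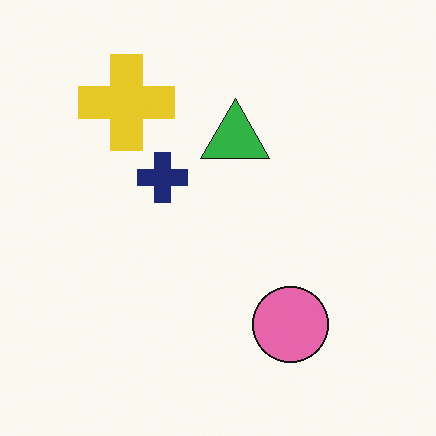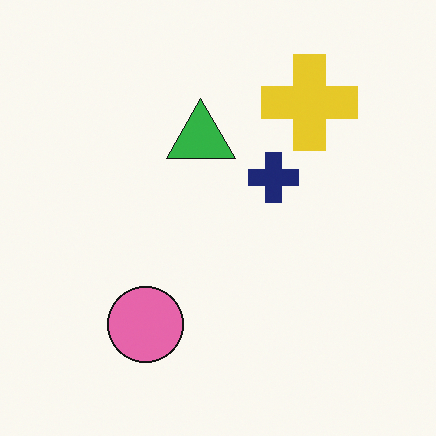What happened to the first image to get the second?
The second image is the first flipped horizontally (left ↔ right).

The yellow cross is in the top-left of the first image and the top-right of the second — shapes on opposite sides of the vertical midline have swapped in a mirror flip.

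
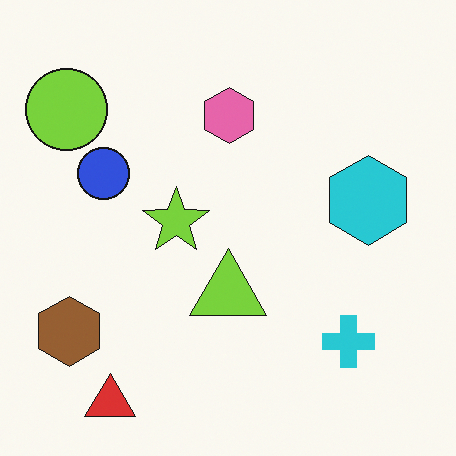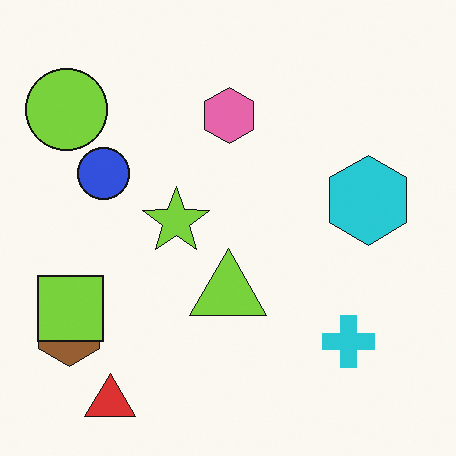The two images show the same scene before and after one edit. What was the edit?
This is the original image overlaid with an additional lime square.

A lime square appears in the second image that is absent from the first.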